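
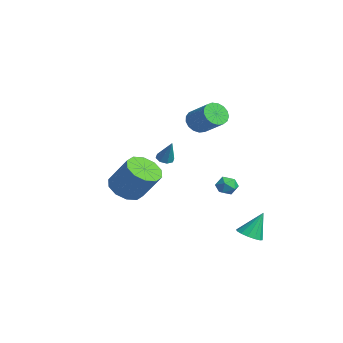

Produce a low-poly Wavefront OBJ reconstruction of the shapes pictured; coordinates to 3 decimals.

v 3.532 1.835 -4.161
v 3.946 2.411 -4.461
v 3.508 2.625 -2.679
v 3.566 2.515 -4.522
v 3.177 2.436 -4.487
v 2.883 2.196 -4.364
v 2.763 1.86 -4.187
v 2.849 1.517 -4.003
v 3.119 1.259 -3.862
v 3.499 1.156 -3.8
v 3.888 1.235 -3.836
v 4.182 1.475 -3.959
v 4.301 1.811 -4.136
v 4.215 2.154 -4.32
v -0.575 -3.575 -1.534
v 0.373 -3.86 -1.992
v 1.382 -3.149 -0.343
v 0.435 -2.865 0.114
v 0.233 -3.228 -2.179
v 1.243 -2.517 -0.53
v -0.215 -2.729 -2.12
v 0.794 -2.018 -0.471
v -0.801 -2.553 -1.837
v 0.209 -1.842 -0.188
v -1.3 -2.767 -1.439
v -0.291 -2.057 0.21
v -1.522 -3.291 -1.077
v -0.513 -2.58 0.572
v -1.383 -3.923 -0.89
v -0.373 -3.212 0.759
v -0.934 -4.422 -0.949
v 0.075 -3.711 0.7
v -0.349 -4.598 -1.232
v 0.661 -3.887 0.417
v 0.151 -4.383 -1.63
v 1.16 -3.673 0.019
v -0.247 2.513 -1.62
v 0.132 2.373 -2.198
v -1.132 1.947 -2.062
v -0.753 1.807 -2.64
v -0.585 1.504 -2.026
v -0.038 1.854 -1.753
v -0.962 2.466 -2.507
v -0.415 2.816 -2.234
v -0.31 2.344 -2.746
v -0.078 1.749 -2.449
v -0.922 2.571 -1.811
v -0.69 1.976 -1.514
v -4.133 -0.099 -1.068
v -3.651 -0.159 -1.304
v -3.447 0.079 0.288
v -3.774 0.235 -1.294
v -4.107 0.434 -1.151
v -4.456 0.32 -0.96
v -4.615 -0.039 -0.832
v -4.492 -0.434 -0.842
v -4.159 -0.632 -0.985
v -3.81 -0.519 -1.176
v -1.479 0.848 2.474
v -0.99 0.735 1.838
v 0.369 1.258 2.791
v -0.121 1.372 3.426
v -1.106 1.103 1.801
v 0.253 1.626 2.754
v -1.308 1.412 1.919
v 0.051 1.936 2.871
v -1.549 1.593 2.163
v -0.19 2.117 3.115
v -1.774 1.603 2.479
v -0.415 2.127 3.431
v -1.931 1.44 2.793
v -0.572 1.964 3.745
v -1.985 1.141 3.034
v -0.627 1.665 3.987
v -1.923 0.775 3.147
v -0.565 1.299 4.1
v -1.76 0.426 3.106
v -0.401 0.95 4.058
v -1.532 0.174 2.92
v -0.173 0.698 3.872
v -1.292 0.076 2.631
v 0.067 0.6 3.584
v -1.095 0.155 2.307
v 0.264 0.679 3.259
v -0.986 0.393 2.021
v 0.373 0.916 2.973
f 2 1 4
f 2 4 3
f 4 1 5
f 4 5 3
f 5 1 6
f 5 6 3
f 6 1 7
f 6 7 3
f 7 1 8
f 7 8 3
f 8 1 9
f 8 9 3
f 9 1 10
f 9 10 3
f 10 1 11
f 10 11 3
f 11 1 12
f 11 12 3
f 12 1 13
f 12 13 3
f 13 1 14
f 13 14 3
f 14 1 2
f 14 2 3
f 16 15 19
f 16 19 17
f 17 19 20
f 17 20 18
f 19 15 21
f 19 21 20
f 20 21 22
f 20 22 18
f 21 15 23
f 21 23 22
f 22 23 24
f 22 24 18
f 23 15 25
f 23 25 24
f 24 25 26
f 24 26 18
f 25 15 27
f 25 27 26
f 26 27 28
f 26 28 18
f 27 15 29
f 27 29 28
f 28 29 30
f 28 30 18
f 29 15 31
f 29 31 30
f 30 31 32
f 30 32 18
f 31 15 33
f 31 33 32
f 32 33 34
f 32 34 18
f 33 15 35
f 33 35 34
f 34 35 36
f 34 36 18
f 35 15 16
f 35 16 36
f 36 16 17
f 36 17 18
f 37 48 42
f 37 42 38
f 37 38 44
f 37 44 47
f 37 47 48
f 38 42 46
f 42 48 41
f 48 47 39
f 47 44 43
f 44 38 45
f 40 46 41
f 40 41 39
f 40 39 43
f 40 43 45
f 40 45 46
f 41 46 42
f 39 41 48
f 43 39 47
f 45 43 44
f 46 45 38
f 50 49 52
f 50 52 51
f 52 49 53
f 52 53 51
f 53 49 54
f 53 54 51
f 54 49 55
f 54 55 51
f 55 49 56
f 55 56 51
f 56 49 57
f 56 57 51
f 57 49 58
f 57 58 51
f 58 49 50
f 58 50 51
f 60 59 63
f 60 63 61
f 61 63 64
f 61 64 62
f 63 59 65
f 63 65 64
f 64 65 66
f 64 66 62
f 65 59 67
f 65 67 66
f 66 67 68
f 66 68 62
f 67 59 69
f 67 69 68
f 68 69 70
f 68 70 62
f 69 59 71
f 69 71 70
f 70 71 72
f 70 72 62
f 71 59 73
f 71 73 72
f 72 73 74
f 72 74 62
f 73 59 75
f 73 75 74
f 74 75 76
f 74 76 62
f 75 59 77
f 75 77 76
f 76 77 78
f 76 78 62
f 77 59 79
f 77 79 78
f 78 79 80
f 78 80 62
f 79 59 81
f 79 81 80
f 80 81 82
f 80 82 62
f 81 59 83
f 81 83 82
f 82 83 84
f 82 84 62
f 83 59 85
f 83 85 84
f 84 85 86
f 84 86 62
f 85 59 60
f 85 60 86
f 86 60 61
f 86 61 62



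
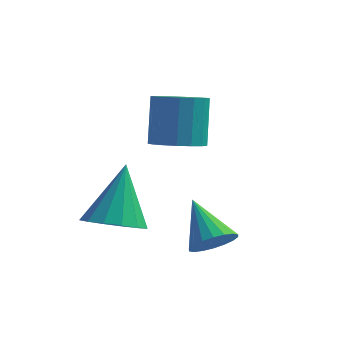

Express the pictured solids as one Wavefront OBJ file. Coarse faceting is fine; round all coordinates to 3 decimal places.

v 3.433 -2.061 0.917
v 4.005 -1.801 1.202
v 2.567 -1.259 1.923
v 3.939 -1.597 0.983
v 3.773 -1.485 0.75
v 3.539 -1.486 0.551
v 3.285 -1.602 0.424
v 3.059 -1.808 0.395
v 2.908 -2.065 0.469
v 2.86 -2.321 0.632
v 2.926 -2.525 0.852
v 3.092 -2.638 1.084
v 3.326 -2.636 1.284
v 3.58 -2.52 1.411
v 3.806 -2.314 1.44
v 3.957 -2.057 1.366
v 1.58 0.335 3.022
v 2.339 0.144 3.188
v 2.179 0.795 4.664
v 1.42 0.985 4.498
v 2.363 0.495 3.037
v 2.204 1.145 4.512
v 2.209 0.809 2.881
v 2.049 1.459 4.357
v 1.91 1.014 2.759
v 1.75 1.664 4.234
v 1.535 1.064 2.696
v 1.376 1.714 4.171
v 1.171 0.947 2.709
v 1.011 1.597 4.184
v 0.9 0.689 2.793
v 0.741 1.339 4.268
v 0.785 0.351 2.93
v 0.626 1.001 4.405
v 0.852 0.008 3.088
v 0.693 0.659 4.563
v 1.086 -0.259 3.231
v 0.927 0.391 4.706
v 1.433 -0.39 3.326
v 1.273 0.26 4.801
v 1.813 -0.356 3.352
v 1.654 0.295 4.827
v 2.14 -0.163 3.302
v 1.981 0.488 4.777
v 0.583 -1.841 0.919
v 1.364 -1.399 0.676
v 0.557 -0.839 2.661
v 1.008 -1.121 0.511
v 0.537 -1.036 0.455
v 0.079 -1.167 0.524
v -0.244 -1.478 0.698
v -0.346 -1.887 0.931
v -0.198 -2.283 1.162
v 0.159 -2.561 1.327
v 0.629 -2.646 1.383
v 1.087 -2.515 1.314
v 1.41 -2.204 1.14
v 1.512 -1.795 0.906
f 2 1 4
f 2 4 3
f 4 1 5
f 4 5 3
f 5 1 6
f 5 6 3
f 6 1 7
f 6 7 3
f 7 1 8
f 7 8 3
f 8 1 9
f 8 9 3
f 9 1 10
f 9 10 3
f 10 1 11
f 10 11 3
f 11 1 12
f 11 12 3
f 12 1 13
f 12 13 3
f 13 1 14
f 13 14 3
f 14 1 15
f 14 15 3
f 15 1 16
f 15 16 3
f 16 1 2
f 16 2 3
f 18 17 21
f 18 21 19
f 19 21 22
f 19 22 20
f 21 17 23
f 21 23 22
f 22 23 24
f 22 24 20
f 23 17 25
f 23 25 24
f 24 25 26
f 24 26 20
f 25 17 27
f 25 27 26
f 26 27 28
f 26 28 20
f 27 17 29
f 27 29 28
f 28 29 30
f 28 30 20
f 29 17 31
f 29 31 30
f 30 31 32
f 30 32 20
f 31 17 33
f 31 33 32
f 32 33 34
f 32 34 20
f 33 17 35
f 33 35 34
f 34 35 36
f 34 36 20
f 35 17 37
f 35 37 36
f 36 37 38
f 36 38 20
f 37 17 39
f 37 39 38
f 38 39 40
f 38 40 20
f 39 17 41
f 39 41 40
f 40 41 42
f 40 42 20
f 41 17 43
f 41 43 42
f 42 43 44
f 42 44 20
f 43 17 18
f 43 18 44
f 44 18 19
f 44 19 20
f 46 45 48
f 46 48 47
f 48 45 49
f 48 49 47
f 49 45 50
f 49 50 47
f 50 45 51
f 50 51 47
f 51 45 52
f 51 52 47
f 52 45 53
f 52 53 47
f 53 45 54
f 53 54 47
f 54 45 55
f 54 55 47
f 55 45 56
f 55 56 47
f 56 45 57
f 56 57 47
f 57 45 58
f 57 58 47
f 58 45 46
f 58 46 47



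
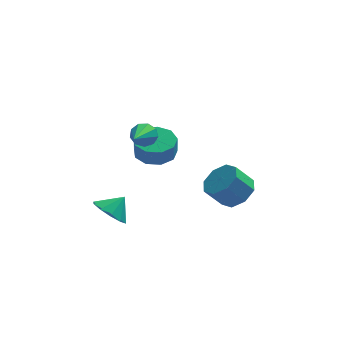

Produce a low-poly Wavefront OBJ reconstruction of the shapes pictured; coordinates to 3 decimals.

v -0.613 1.427 -0.374
v 0.181 0.783 -0.502
v 0.167 0.57 0.485
v -0.627 1.213 0.614
v 0.416 1.431 -0.359
v 0.403 1.218 0.628
v 0.17 2.077 -0.223
v 0.157 1.864 0.765
v -0.442 2.419 -0.157
v -0.455 2.206 0.83
v -1.135 2.296 -0.193
v -1.148 2.083 0.794
v -1.584 1.766 -0.313
v -1.597 1.553 0.674
v -1.579 1.078 -0.462
v -1.592 0.864 0.525
v -1.122 0.552 -0.569
v -1.135 0.339 0.418
v -0.427 0.436 -0.585
v -0.44 0.223 0.402
v -2.892 -0.802 -2.874
v -2.173 -0.793 -3.539
v -2.168 -0.438 -2.086
v -2.441 -0.25 -3.545
v -2.881 0.082 -3.294
v -3.325 0.077 -2.883
v -3.604 -0.265 -2.468
v -3.611 -0.812 -2.208
v -3.344 -1.355 -2.202
v -2.904 -1.687 -2.453
v -2.459 -1.682 -2.864
v -2.18 -1.34 -3.279
v -1.278 -0.691 2.272
v -0.864 -1.029 1.885
v -1.842 -2.449 3.208
v -0.651 -0.898 2.261
v -0.732 -0.669 2.642
v -1.067 -0.451 2.85
v -1.502 -0.345 2.788
v -1.831 -0.4 2.485
v -1.902 -0.592 2.082
v -1.681 -0.83 1.768
v -1.271 -1.002 1.691
v 3.308 1.622 -3.637
v 4.085 1.844 -2.982
v 3.209 1.741 -1.908
v 2.432 1.518 -2.563
v 3.701 2.495 -3.232
v 2.825 2.392 -2.158
v 3.087 2.635 -3.719
v 2.211 2.531 -2.645
v 2.603 2.181 -4.158
v 1.727 2.077 -3.084
v 2.531 1.399 -4.292
v 1.655 1.296 -3.218
v 2.915 0.748 -4.042
v 2.039 0.645 -2.968
v 3.529 0.609 -3.555
v 2.653 0.505 -2.481
v 4.013 1.063 -3.116
v 3.137 0.959 -2.042
f 2 1 5
f 2 5 3
f 3 5 6
f 3 6 4
f 5 1 7
f 5 7 6
f 6 7 8
f 6 8 4
f 7 1 9
f 7 9 8
f 8 9 10
f 8 10 4
f 9 1 11
f 9 11 10
f 10 11 12
f 10 12 4
f 11 1 13
f 11 13 12
f 12 13 14
f 12 14 4
f 13 1 15
f 13 15 14
f 14 15 16
f 14 16 4
f 15 1 17
f 15 17 16
f 16 17 18
f 16 18 4
f 17 1 19
f 17 19 18
f 18 19 20
f 18 20 4
f 19 1 2
f 19 2 20
f 20 2 3
f 20 3 4
f 22 21 24
f 22 24 23
f 24 21 25
f 24 25 23
f 25 21 26
f 25 26 23
f 26 21 27
f 26 27 23
f 27 21 28
f 27 28 23
f 28 21 29
f 28 29 23
f 29 21 30
f 29 30 23
f 30 21 31
f 30 31 23
f 31 21 32
f 31 32 23
f 32 21 22
f 32 22 23
f 34 33 36
f 34 36 35
f 36 33 37
f 36 37 35
f 37 33 38
f 37 38 35
f 38 33 39
f 38 39 35
f 39 33 40
f 39 40 35
f 40 33 41
f 40 41 35
f 41 33 42
f 41 42 35
f 42 33 43
f 42 43 35
f 43 33 34
f 43 34 35
f 45 44 48
f 45 48 46
f 46 48 49
f 46 49 47
f 48 44 50
f 48 50 49
f 49 50 51
f 49 51 47
f 50 44 52
f 50 52 51
f 51 52 53
f 51 53 47
f 52 44 54
f 52 54 53
f 53 54 55
f 53 55 47
f 54 44 56
f 54 56 55
f 55 56 57
f 55 57 47
f 56 44 58
f 56 58 57
f 57 58 59
f 57 59 47
f 58 44 60
f 58 60 59
f 59 60 61
f 59 61 47
f 60 44 45
f 60 45 61
f 61 45 46
f 61 46 47



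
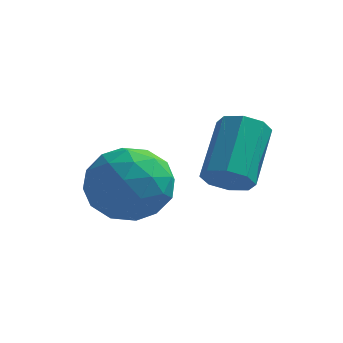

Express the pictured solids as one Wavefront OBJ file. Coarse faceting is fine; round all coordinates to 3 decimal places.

v 3.948 -1.347 0.923
v 4.634 -1.306 0.857
v 4.657 0.188 2.031
v 3.972 0.147 2.097
v 4.378 -1.018 0.495
v 4.402 0.476 1.67
v 3.871 -0.922 0.384
v 3.894 0.571 1.559
v 3.409 -1.076 0.589
v 3.432 0.418 1.763
v 3.263 -1.388 0.989
v 3.286 0.106 2.163
v 3.518 -1.676 1.35
v 3.542 -0.182 2.525
v 4.026 -1.771 1.461
v 4.049 -0.278 2.636
v 4.488 -1.618 1.257
v 4.511 -0.124 2.431
v 1.809 -1.211 0.939
v 2.626 -1.851 0.405
v 0.974 -2.789 1.555
v 1.791 -3.429 1.021
v 2.072 -2.783 1.952
v 2.588 -1.807 1.57
v 1.012 -2.833 0.39
v 1.528 -1.857 0.008
v 2.133 -2.854 0.065
v 2.788 -2.823 1.031
v 0.812 -1.817 0.929
v 1.467 -1.786 1.895
v 2.29 -1.393 0.618
v 1.31 -3.247 1.342
v 1.475 -2.867 1.889
v 1.955 -3.244 1.575
v 2.268 -1.367 1.303
v 2.748 -1.743 0.989
v 2.423 -2.291 1.898
v 0.852 -2.897 0.971
v 1.332 -3.273 0.657
v 1.645 -1.396 0.385
v 2.125 -1.773 0.071
v 1.177 -2.349 0.062
v 2.481 -2.358 0.104
v 1.991 -3.286 0.467
v 1.533 -2.935 0.095
v 1.836 -2.362 -0.129
v 2.866 -2.34 0.672
v 2.376 -3.267 1.034
v 2.541 -2.887 1.581
v 2.844 -2.314 1.357
v 2.577 -2.929 0.472
v 1.224 -1.373 0.926
v 0.734 -2.3 1.288
v 0.756 -2.326 0.603
v 1.059 -1.753 0.379
v 1.609 -1.354 1.493
v 1.119 -2.282 1.856
v 1.764 -2.278 2.089
v 2.067 -1.705 1.865
v 1.023 -1.711 1.488
f 2 1 5
f 2 5 3
f 3 5 6
f 3 6 4
f 5 1 7
f 5 7 6
f 6 7 8
f 6 8 4
f 7 1 9
f 7 9 8
f 8 9 10
f 8 10 4
f 9 1 11
f 9 11 10
f 10 11 12
f 10 12 4
f 11 1 13
f 11 13 12
f 12 13 14
f 12 14 4
f 13 1 15
f 13 15 14
f 14 15 16
f 14 16 4
f 15 1 17
f 15 17 16
f 16 17 18
f 16 18 4
f 17 1 2
f 17 2 18
f 18 2 3
f 18 3 4
f 19 56 35
f 56 30 59
f 35 59 24
f 56 59 35
f 19 35 31
f 35 24 36
f 31 36 20
f 35 36 31
f 19 31 40
f 31 20 41
f 40 41 26
f 31 41 40
f 19 40 52
f 40 26 55
f 52 55 29
f 40 55 52
f 19 52 56
f 52 29 60
f 56 60 30
f 52 60 56
f 20 36 47
f 36 24 50
f 47 50 28
f 36 50 47
f 24 59 37
f 59 30 58
f 37 58 23
f 59 58 37
f 30 60 57
f 60 29 53
f 57 53 21
f 60 53 57
f 29 55 54
f 55 26 42
f 54 42 25
f 55 42 54
f 26 41 46
f 41 20 43
f 46 43 27
f 41 43 46
f 22 48 34
f 48 28 49
f 34 49 23
f 48 49 34
f 22 34 32
f 34 23 33
f 32 33 21
f 34 33 32
f 22 32 39
f 32 21 38
f 39 38 25
f 32 38 39
f 22 39 44
f 39 25 45
f 44 45 27
f 39 45 44
f 22 44 48
f 44 27 51
f 48 51 28
f 44 51 48
f 23 49 37
f 49 28 50
f 37 50 24
f 49 50 37
f 21 33 57
f 33 23 58
f 57 58 30
f 33 58 57
f 25 38 54
f 38 21 53
f 54 53 29
f 38 53 54
f 27 45 46
f 45 25 42
f 46 42 26
f 45 42 46
f 28 51 47
f 51 27 43
f 47 43 20
f 51 43 47



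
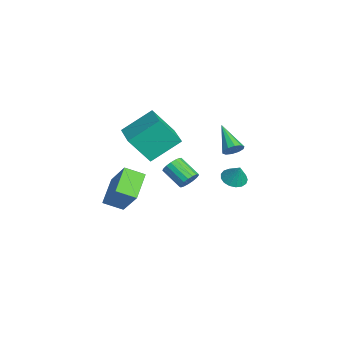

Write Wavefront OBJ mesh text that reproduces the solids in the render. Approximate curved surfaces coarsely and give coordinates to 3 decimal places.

v -2.525 -1.901 -0.906
v -2.635 -2.994 0.582
v -2.796 -0.318 0.235
v -2.905 -1.411 1.724
v -0.815 -1.769 -0.684
v -0.924 -2.862 0.805
v -1.085 -0.186 0.458
v -1.195 -1.279 1.946
v -1.72 2.541 -2.813
v -1.078 2.522 -3.09
v -1.28 2.759 -1.807
v -1.168 2.843 -3.12
v -1.385 3.095 -3.079
v -1.679 3.221 -2.978
v -1.982 3.19 -2.839
v -2.225 3.011 -2.693
v -2.353 2.724 -2.576
v -2.335 2.396 -2.513
v -2.177 2.101 -2.518
v -1.914 1.906 -2.591
v -1.607 1.858 -2.716
v -1.325 1.966 -2.862
v -1.134 2.205 -2.997
v 1.647 -3.947 -0.253
v 2.771 -3.436 1.23
v 1.805 -2.98 -0.707
v 2.93 -2.469 0.776
v 2.91 -4.511 -1.016
v 4.035 -4 0.467
v 3.069 -3.544 -1.47
v 4.193 -3.033 0.013
v 1.889 -0.256 -0.506
v 2.184 -0.141 -0.008
v 1.326 -0.85 0.664
v 1.031 -0.964 0.166
v 1.997 0.069 -0.025
v 1.138 -0.639 0.646
v 1.785 0.205 -0.153
v 0.926 -0.503 0.519
v 1.596 0.236 -0.361
v 0.738 -0.473 0.31
v 1.475 0.154 -0.603
v 0.617 -0.555 0.068
v 1.449 -0.022 -0.822
v 0.591 -0.731 -0.151
v 1.524 -0.252 -0.969
v 0.665 -0.961 -0.298
v 1.682 -0.482 -1.01
v 0.824 -1.191 -0.338
v 1.888 -0.661 -0.935
v 1.029 -1.369 -0.264
v 2.094 -0.746 -0.762
v 1.235 -1.455 -0.09
v 2.253 -0.719 -0.53
v 1.395 -1.428 0.141
v 2.329 -0.586 -0.293
v 1.47 -1.295 0.379
v 2.304 -0.378 -0.104
v 1.445 -1.086 0.567
v -2.46 2.616 -1.221
v -2.129 2.631 -0.733
v -3.92 2.244 -0.219
v -2.256 2.967 -0.793
v -2.461 3.17 -1.017
v -2.665 3.161 -1.318
v -2.792 2.944 -1.583
v -2.791 2.602 -1.709
v -2.664 2.265 -1.649
v -2.459 2.063 -1.426
v -2.254 2.072 -1.124
v -2.128 2.289 -0.86
f 2 4 1
f 5 2 1
f 1 4 3
f 3 5 1
f 2 8 4
f 6 2 5
f 6 8 2
f 4 8 3
f 7 5 3
f 3 8 7
f 7 6 5
f 8 6 7
f 10 9 12
f 10 12 11
f 12 9 13
f 12 13 11
f 13 9 14
f 13 14 11
f 14 9 15
f 14 15 11
f 15 9 16
f 15 16 11
f 16 9 17
f 16 17 11
f 17 9 18
f 17 18 11
f 18 9 19
f 18 19 11
f 19 9 20
f 19 20 11
f 20 9 21
f 20 21 11
f 21 9 22
f 21 22 11
f 22 9 23
f 22 23 11
f 23 9 10
f 23 10 11
f 25 27 24
f 28 25 24
f 24 27 26
f 26 28 24
f 25 31 27
f 29 25 28
f 29 31 25
f 27 31 26
f 30 28 26
f 26 31 30
f 30 29 28
f 31 29 30
f 33 32 36
f 33 36 34
f 34 36 37
f 34 37 35
f 36 32 38
f 36 38 37
f 37 38 39
f 37 39 35
f 38 32 40
f 38 40 39
f 39 40 41
f 39 41 35
f 40 32 42
f 40 42 41
f 41 42 43
f 41 43 35
f 42 32 44
f 42 44 43
f 43 44 45
f 43 45 35
f 44 32 46
f 44 46 45
f 45 46 47
f 45 47 35
f 46 32 48
f 46 48 47
f 47 48 49
f 47 49 35
f 48 32 50
f 48 50 49
f 49 50 51
f 49 51 35
f 50 32 52
f 50 52 51
f 51 52 53
f 51 53 35
f 52 32 54
f 52 54 53
f 53 54 55
f 53 55 35
f 54 32 56
f 54 56 55
f 55 56 57
f 55 57 35
f 56 32 58
f 56 58 57
f 57 58 59
f 57 59 35
f 58 32 33
f 58 33 59
f 59 33 34
f 59 34 35
f 61 60 63
f 61 63 62
f 63 60 64
f 63 64 62
f 64 60 65
f 64 65 62
f 65 60 66
f 65 66 62
f 66 60 67
f 66 67 62
f 67 60 68
f 67 68 62
f 68 60 69
f 68 69 62
f 69 60 70
f 69 70 62
f 70 60 71
f 70 71 62
f 71 60 61
f 71 61 62



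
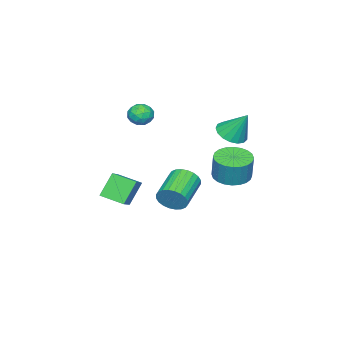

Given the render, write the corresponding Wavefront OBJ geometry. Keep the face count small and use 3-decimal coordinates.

v -0.966 2.456 3.096
v -0.511 3.098 2.702
v -0.994 3.364 4.544
v -0.913 3.201 2.63
v -1.327 3.133 2.665
v -1.659 2.91 2.798
v -1.832 2.583 3
v -1.806 2.227 3.223
v -1.588 1.923 3.418
v -1.228 1.742 3.538
v -0.808 1.724 3.558
v -0.424 1.874 3.471
v -0.164 2.157 3.298
v -0.088 2.508 3.079
v -0.213 2.848 2.864
v 0.53 3.466 1.063
v 1.055 4.265 0.849
v 1.275 4.494 2.243
v 0.75 3.694 2.457
v 0.703 4.413 0.88
v 0.923 4.641 2.275
v 0.326 4.416 0.939
v 0.546 4.645 2.334
v -0.021 4.275 1.017
v 0.199 4.503 2.412
v -0.284 4.01 1.102
v -0.064 4.239 2.496
v -0.423 3.663 1.181
v -0.203 3.891 2.575
v -0.417 3.285 1.242
v -0.196 3.514 2.636
v -0.266 2.935 1.275
v -0.046 3.164 2.67
v 0.005 2.666 1.277
v 0.225 2.895 2.671
v 0.357 2.519 1.245
v 0.577 2.747 2.64
v 0.734 2.515 1.186
v 0.954 2.744 2.581
v 1.081 2.657 1.108
v 1.301 2.885 2.503
v 1.344 2.921 1.024
v 1.564 3.15 2.418
v 1.483 3.269 0.945
v 1.703 3.497 2.339
v 1.476 3.646 0.884
v 1.697 3.875 2.278
v 1.326 3.996 0.85
v 1.546 4.225 2.245
v 1.353 -3.589 -2.226
v 0.483 -3.438 -0.976
v 0.986 -2.375 -2.627
v 0.117 -2.224 -1.378
v 2.903 -2.796 -1.242
v 2.034 -2.645 0.007
v 2.537 -1.582 -1.644
v 1.667 -1.431 -0.394
v 0.867 -1.451 4.473
v 1.313 -1.366 3.908
v 0.227 -2.214 3.852
v 0.673 -2.129 3.287
v 0.906 -2.466 3.885
v 1.302 -1.995 4.269
v 0.238 -1.585 3.491
v 0.634 -1.114 3.875
v 0.925 -1.449 3.301
v 1.337 -1.993 3.544
v 0.203 -1.587 4.216
v 0.615 -2.131 4.459
v 1.147 -1.341 4.245
v 0.393 -2.239 3.515
v 0.531 -2.437 3.867
v 0.793 -2.387 3.534
v 1.14 -1.711 4.457
v 1.402 -1.661 4.125
v 1.163 -2.308 4.112
v 0.138 -1.919 3.635
v 0.4 -1.869 3.303
v 0.747 -1.193 4.226
v 1.009 -1.143 3.893
v 0.377 -1.272 3.648
v 1.18 -1.34 3.556
v 0.804 -1.789 3.191
v 0.548 -1.469 3.311
v 0.781 -1.192 3.536
v 1.423 -1.66 3.699
v 1.046 -2.109 3.334
v 1.184 -2.307 3.686
v 1.416 -2.03 3.911
v 1.194 -1.709 3.342
v 0.494 -1.471 4.426
v 0.117 -1.92 4.061
v 0.124 -1.55 3.849
v 0.356 -1.273 4.074
v 0.736 -1.791 4.569
v 0.36 -2.24 4.204
v 0.759 -2.388 4.224
v 0.992 -2.111 4.449
v 0.346 -1.871 4.418
v 3.59 2.074 0.265
v 3.899 1.75 0.952
v 2.198 1.341 1.522
v 1.89 1.666 0.835
v 3.856 2.054 1.04
v 2.155 1.645 1.611
v 3.772 2.361 1.011
v 2.071 1.953 1.582
v 3.66 2.625 0.868
v 1.96 2.216 1.439
v 3.538 2.805 0.633
v 1.838 2.396 1.204
v 3.424 2.874 0.342
v 1.724 2.465 0.913
v 3.336 2.821 0.04
v 1.635 2.412 0.61
v 3.286 2.654 -0.229
v 1.585 2.245 0.342
v 3.282 2.399 -0.422
v 1.581 1.99 0.148
v 3.325 2.095 -0.511
v 1.624 1.686 0.06
v 3.409 1.787 -0.482
v 1.708 1.379 0.089
v 3.52 1.524 -0.339
v 1.82 1.115 0.232
v 3.642 1.344 -0.104
v 1.942 0.935 0.467
v 3.756 1.275 0.187
v 2.056 0.866 0.758
v 3.845 1.328 0.49
v 2.144 0.919 1.06
v 3.895 1.495 0.758
v 2.194 1.086 1.329
f 2 1 4
f 2 4 3
f 4 1 5
f 4 5 3
f 5 1 6
f 5 6 3
f 6 1 7
f 6 7 3
f 7 1 8
f 7 8 3
f 8 1 9
f 8 9 3
f 9 1 10
f 9 10 3
f 10 1 11
f 10 11 3
f 11 1 12
f 11 12 3
f 12 1 13
f 12 13 3
f 13 1 14
f 13 14 3
f 14 1 15
f 14 15 3
f 15 1 2
f 15 2 3
f 17 16 20
f 17 20 18
f 18 20 21
f 18 21 19
f 20 16 22
f 20 22 21
f 21 22 23
f 21 23 19
f 22 16 24
f 22 24 23
f 23 24 25
f 23 25 19
f 24 16 26
f 24 26 25
f 25 26 27
f 25 27 19
f 26 16 28
f 26 28 27
f 27 28 29
f 27 29 19
f 28 16 30
f 28 30 29
f 29 30 31
f 29 31 19
f 30 16 32
f 30 32 31
f 31 32 33
f 31 33 19
f 32 16 34
f 32 34 33
f 33 34 35
f 33 35 19
f 34 16 36
f 34 36 35
f 35 36 37
f 35 37 19
f 36 16 38
f 36 38 37
f 37 38 39
f 37 39 19
f 38 16 40
f 38 40 39
f 39 40 41
f 39 41 19
f 40 16 42
f 40 42 41
f 41 42 43
f 41 43 19
f 42 16 44
f 42 44 43
f 43 44 45
f 43 45 19
f 44 16 46
f 44 46 45
f 45 46 47
f 45 47 19
f 46 16 48
f 46 48 47
f 47 48 49
f 47 49 19
f 48 16 17
f 48 17 49
f 49 17 18
f 49 18 19
f 51 53 50
f 54 51 50
f 50 53 52
f 52 54 50
f 51 57 53
f 55 51 54
f 55 57 51
f 53 57 52
f 56 54 52
f 52 57 56
f 56 55 54
f 57 55 56
f 58 95 74
f 95 69 98
f 74 98 63
f 95 98 74
f 58 74 70
f 74 63 75
f 70 75 59
f 74 75 70
f 58 70 79
f 70 59 80
f 79 80 65
f 70 80 79
f 58 79 91
f 79 65 94
f 91 94 68
f 79 94 91
f 58 91 95
f 91 68 99
f 95 99 69
f 91 99 95
f 59 75 86
f 75 63 89
f 86 89 67
f 75 89 86
f 63 98 76
f 98 69 97
f 76 97 62
f 98 97 76
f 69 99 96
f 99 68 92
f 96 92 60
f 99 92 96
f 68 94 93
f 94 65 81
f 93 81 64
f 94 81 93
f 65 80 85
f 80 59 82
f 85 82 66
f 80 82 85
f 61 87 73
f 87 67 88
f 73 88 62
f 87 88 73
f 61 73 71
f 73 62 72
f 71 72 60
f 73 72 71
f 61 71 78
f 71 60 77
f 78 77 64
f 71 77 78
f 61 78 83
f 78 64 84
f 83 84 66
f 78 84 83
f 61 83 87
f 83 66 90
f 87 90 67
f 83 90 87
f 62 88 76
f 88 67 89
f 76 89 63
f 88 89 76
f 60 72 96
f 72 62 97
f 96 97 69
f 72 97 96
f 64 77 93
f 77 60 92
f 93 92 68
f 77 92 93
f 66 84 85
f 84 64 81
f 85 81 65
f 84 81 85
f 67 90 86
f 90 66 82
f 86 82 59
f 90 82 86
f 101 100 104
f 101 104 102
f 102 104 105
f 102 105 103
f 104 100 106
f 104 106 105
f 105 106 107
f 105 107 103
f 106 100 108
f 106 108 107
f 107 108 109
f 107 109 103
f 108 100 110
f 108 110 109
f 109 110 111
f 109 111 103
f 110 100 112
f 110 112 111
f 111 112 113
f 111 113 103
f 112 100 114
f 112 114 113
f 113 114 115
f 113 115 103
f 114 100 116
f 114 116 115
f 115 116 117
f 115 117 103
f 116 100 118
f 116 118 117
f 117 118 119
f 117 119 103
f 118 100 120
f 118 120 119
f 119 120 121
f 119 121 103
f 120 100 122
f 120 122 121
f 121 122 123
f 121 123 103
f 122 100 124
f 122 124 123
f 123 124 125
f 123 125 103
f 124 100 126
f 124 126 125
f 125 126 127
f 125 127 103
f 126 100 128
f 126 128 127
f 127 128 129
f 127 129 103
f 128 100 130
f 128 130 129
f 129 130 131
f 129 131 103
f 130 100 132
f 130 132 131
f 131 132 133
f 131 133 103
f 132 100 101
f 132 101 133
f 133 101 102
f 133 102 103



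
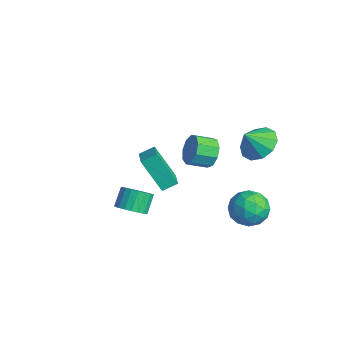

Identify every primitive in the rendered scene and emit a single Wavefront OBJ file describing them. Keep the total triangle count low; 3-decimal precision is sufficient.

v 2.821 2.993 2.229
v 3.365 2.35 1.672
v 2.859 2.227 3.151
v 3.761 2.729 1.971
v 3.798 3.209 2.368
v 3.462 3.606 2.712
v 2.881 3.77 2.872
v 2.277 3.637 2.786
v 1.881 3.258 2.487
v 1.844 2.778 2.09
v 2.181 2.38 1.745
v 2.761 2.217 1.586
v 1.114 3.643 -3.143
v 1.767 3.694 -2.306
v 2.073 2.386 -3.814
v 2.726 2.437 -2.977
v 1.737 2.067 -2.858
v 1.144 2.845 -2.443
v 2.696 3.235 -3.677
v 2.103 4.013 -3.262
v 2.744 3.442 -2.636
v 2.152 2.72 -2.13
v 1.688 3.36 -3.99
v 1.096 2.638 -3.484
v 1.356 3.779 -2.665
v 2.484 2.301 -3.455
v 1.903 2.084 -3.385
v 2.286 2.114 -2.893
v 0.99 3.28 -2.746
v 1.374 3.31 -2.254
v 1.357 2.353 -2.579
v 2.466 2.77 -3.866
v 2.85 2.8 -3.374
v 1.554 3.966 -3.227
v 1.937 3.996 -2.735
v 2.483 3.727 -3.541
v 2.314 3.661 -2.368
v 2.878 2.922 -2.762
v 2.86 3.391 -3.173
v 2.512 3.848 -2.93
v 1.966 3.237 -2.07
v 2.53 2.497 -2.465
v 1.949 2.28 -2.395
v 1.6 2.737 -2.151
v 2.54 3.088 -2.264
v 1.31 3.583 -3.655
v 1.874 2.843 -4.05
v 2.24 3.343 -3.969
v 1.891 3.8 -3.725
v 0.962 3.158 -3.358
v 1.526 2.419 -3.752
v 1.328 2.232 -3.19
v 0.98 2.689 -2.947
v 1.3 2.992 -3.856
v -2.696 0.529 -3.797
v -3.6 -0.175 -2.085
v -2.577 1.302 -3.416
v -3.481 0.598 -1.704
v -1.399 0.082 -3.296
v -2.303 -0.622 -1.584
v -1.28 0.855 -2.915
v -2.184 0.151 -1.203
v -1.057 2.474 -1.019
v -0.557 2.657 -0.332
v -0.762 1.65 0.086
v -1.263 1.466 -0.601
v -1.119 2.817 -0.222
v -1.324 1.81 0.196
v -1.653 2.816 -0.485
v -1.858 1.809 -0.067
v -1.908 2.655 -0.998
v -2.113 1.648 -0.58
v -1.765 2.409 -1.521
v -1.97 1.402 -1.103
v -1.291 2.194 -1.809
v -1.496 1.186 -1.391
v -0.708 2.109 -1.727
v -0.913 1.101 -1.309
v -0.288 2.195 -1.314
v -0.493 1.187 -0.896
v -0.228 2.411 -0.763
v -0.433 1.404 -0.345
v 2.325 -3.068 -0.782
v 3.011 -2.992 -0.441
v 2.541 -2.455 0.383
v 1.855 -2.532 0.042
v 2.996 -2.728 -0.621
v 2.527 -2.191 0.203
v 2.866 -2.522 -0.829
v 2.396 -1.986 -0.005
v 2.642 -2.412 -1.029
v 2.172 -1.875 -0.205
v 2.363 -2.414 -1.187
v 1.893 -1.877 -0.362
v 2.077 -2.53 -1.274
v 1.608 -1.993 -0.45
v 1.835 -2.739 -1.276
v 1.365 -2.202 -0.452
v 1.677 -3.005 -1.193
v 1.207 -2.468 -0.369
v 1.631 -3.282 -1.039
v 1.161 -2.745 -0.214
v 1.705 -3.522 -0.84
v 1.235 -2.985 -0.016
v 1.886 -3.683 -0.632
v 1.417 -3.146 0.193
v 2.144 -3.739 -0.449
v 1.674 -3.202 0.375
v 2.432 -3.678 -0.324
v 1.962 -3.141 0.5
v 2.702 -3.512 -0.278
v 2.232 -2.975 0.546
v 2.907 -3.269 -0.32
v 2.437 -2.733 0.505
f 2 1 4
f 2 4 3
f 4 1 5
f 4 5 3
f 5 1 6
f 5 6 3
f 6 1 7
f 6 7 3
f 7 1 8
f 7 8 3
f 8 1 9
f 8 9 3
f 9 1 10
f 9 10 3
f 10 1 11
f 10 11 3
f 11 1 12
f 11 12 3
f 12 1 2
f 12 2 3
f 13 50 29
f 50 24 53
f 29 53 18
f 50 53 29
f 13 29 25
f 29 18 30
f 25 30 14
f 29 30 25
f 13 25 34
f 25 14 35
f 34 35 20
f 25 35 34
f 13 34 46
f 34 20 49
f 46 49 23
f 34 49 46
f 13 46 50
f 46 23 54
f 50 54 24
f 46 54 50
f 14 30 41
f 30 18 44
f 41 44 22
f 30 44 41
f 18 53 31
f 53 24 52
f 31 52 17
f 53 52 31
f 24 54 51
f 54 23 47
f 51 47 15
f 54 47 51
f 23 49 48
f 49 20 36
f 48 36 19
f 49 36 48
f 20 35 40
f 35 14 37
f 40 37 21
f 35 37 40
f 16 42 28
f 42 22 43
f 28 43 17
f 42 43 28
f 16 28 26
f 28 17 27
f 26 27 15
f 28 27 26
f 16 26 33
f 26 15 32
f 33 32 19
f 26 32 33
f 16 33 38
f 33 19 39
f 38 39 21
f 33 39 38
f 16 38 42
f 38 21 45
f 42 45 22
f 38 45 42
f 17 43 31
f 43 22 44
f 31 44 18
f 43 44 31
f 15 27 51
f 27 17 52
f 51 52 24
f 27 52 51
f 19 32 48
f 32 15 47
f 48 47 23
f 32 47 48
f 21 39 40
f 39 19 36
f 40 36 20
f 39 36 40
f 22 45 41
f 45 21 37
f 41 37 14
f 45 37 41
f 56 58 55
f 59 56 55
f 55 58 57
f 57 59 55
f 56 62 58
f 60 56 59
f 60 62 56
f 58 62 57
f 61 59 57
f 57 62 61
f 61 60 59
f 62 60 61
f 64 63 67
f 64 67 65
f 65 67 68
f 65 68 66
f 67 63 69
f 67 69 68
f 68 69 70
f 68 70 66
f 69 63 71
f 69 71 70
f 70 71 72
f 70 72 66
f 71 63 73
f 71 73 72
f 72 73 74
f 72 74 66
f 73 63 75
f 73 75 74
f 74 75 76
f 74 76 66
f 75 63 77
f 75 77 76
f 76 77 78
f 76 78 66
f 77 63 79
f 77 79 78
f 78 79 80
f 78 80 66
f 79 63 81
f 79 81 80
f 80 81 82
f 80 82 66
f 81 63 64
f 81 64 82
f 82 64 65
f 82 65 66
f 84 83 87
f 84 87 85
f 85 87 88
f 85 88 86
f 87 83 89
f 87 89 88
f 88 89 90
f 88 90 86
f 89 83 91
f 89 91 90
f 90 91 92
f 90 92 86
f 91 83 93
f 91 93 92
f 92 93 94
f 92 94 86
f 93 83 95
f 93 95 94
f 94 95 96
f 94 96 86
f 95 83 97
f 95 97 96
f 96 97 98
f 96 98 86
f 97 83 99
f 97 99 98
f 98 99 100
f 98 100 86
f 99 83 101
f 99 101 100
f 100 101 102
f 100 102 86
f 101 83 103
f 101 103 102
f 102 103 104
f 102 104 86
f 103 83 105
f 103 105 104
f 104 105 106
f 104 106 86
f 105 83 107
f 105 107 106
f 106 107 108
f 106 108 86
f 107 83 109
f 107 109 108
f 108 109 110
f 108 110 86
f 109 83 111
f 109 111 110
f 110 111 112
f 110 112 86
f 111 83 113
f 111 113 112
f 112 113 114
f 112 114 86
f 113 83 84
f 113 84 114
f 114 84 85
f 114 85 86



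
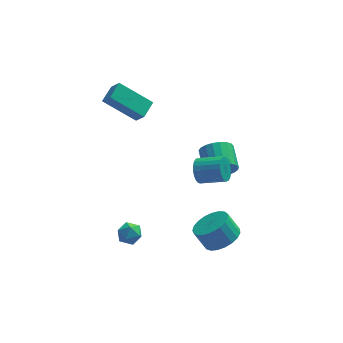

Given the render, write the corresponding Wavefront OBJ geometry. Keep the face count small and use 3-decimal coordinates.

v 1.152 -2.765 -2.36
v 2.005 -2.926 -1.826
v 1.422 -2.637 -0.806
v 0.568 -2.475 -1.34
v 2.039 -2.515 -1.924
v 1.456 -2.225 -0.904
v 1.919 -2.147 -2.097
v 1.336 -1.857 -1.077
v 1.666 -1.885 -2.315
v 1.083 -1.596 -1.295
v 1.325 -1.776 -2.542
v 0.742 -1.487 -1.522
v 0.953 -1.838 -2.736
v 0.37 -1.548 -1.717
v 0.616 -2.06 -2.866
v 0.033 -1.77 -1.846
v 0.371 -2.404 -2.909
v -0.212 -2.114 -1.889
v 0.261 -2.81 -2.856
v -0.322 -2.52 -1.836
v 0.306 -3.208 -2.718
v -0.278 -2.919 -1.698
v 0.496 -3.53 -2.517
v -0.087 -3.241 -1.498
v 0.8 -3.72 -2.29
v 0.217 -3.43 -1.27
v 1.164 -3.744 -2.075
v 0.581 -3.454 -1.055
v 1.527 -3.599 -1.909
v 0.944 -3.31 -0.889
v 1.824 -3.31 -1.821
v 1.241 -3.02 -0.801
v 1.696 2.841 -2.286
v 2.113 3.185 -3.043
v 1.98 4.563 -2.491
v 1.564 4.219 -1.734
v 1.74 3.191 -3.147
v 1.608 4.568 -2.594
v 1.36 3.136 -3.102
v 1.228 4.514 -2.549
v 1.038 3.031 -2.916
v 0.906 4.408 -2.363
v 0.83 2.892 -2.621
v 0.697 4.27 -2.068
v 0.771 2.745 -2.268
v 0.639 4.122 -1.715
v 0.873 2.614 -1.918
v 0.74 3.992 -1.365
v 1.117 2.523 -1.632
v 0.984 3.9 -1.08
v 1.461 2.487 -1.459
v 1.328 3.864 -0.907
v 1.845 2.512 -1.43
v 1.713 3.889 -0.877
v 2.204 2.594 -1.548
v 2.072 3.971 -0.995
v 2.475 2.719 -1.794
v 2.343 4.096 -1.241
v 2.612 2.865 -2.125
v 2.479 4.242 -1.572
v 2.59 3.007 -2.484
v 2.457 4.384 -1.931
v 2.413 3.12 -2.809
v 2.281 4.497 -2.256
v -4.354 3.768 3.132
v -3.971 3.28 3.851
v -3.829 4.665 3.46
v -3.446 4.177 4.18
v -2.674 3.243 1.88
v -2.291 2.755 2.6
v -2.149 4.14 2.209
v -1.766 3.652 2.928
v -4.001 -2.412 -1.587
v -3.547 -1.879 -1.505
v -3.293 -2.901 -2.335
v -2.839 -2.368 -2.253
v -2.947 -2.823 -1.726
v -3.384 -2.521 -1.264
v -3.456 -2.259 -2.576
v -3.893 -1.957 -2.114
v -3.21 -1.785 -2.117
v -2.895 -2.133 -1.591
v -3.945 -2.647 -2.249
v -3.63 -2.995 -1.723
v 0.173 -0.53 1.069
v 0.477 -0.305 0.433
v 1.752 -0.725 0.896
v 1.447 -0.95 1.531
v 0.498 -0.065 0.593
v 1.773 -0.486 1.056
v 0.469 0.103 0.826
v 1.744 -0.317 1.289
v 0.395 0.175 1.095
v 1.67 -0.245 1.558
v 0.287 0.14 1.361
v 1.562 -0.28 1.824
v 0.162 0.003 1.582
v 1.437 -0.417 2.045
v 0.038 -0.215 1.725
v 1.313 -0.636 2.188
v -0.065 -0.482 1.768
v 1.21 -0.902 2.231
v -0.132 -0.755 1.704
v 1.143 -1.175 2.167
v -0.153 -0.994 1.544
v 1.122 -1.415 2.007
v -0.124 -1.163 1.311
v 1.151 -1.583 1.774
v -0.05 -1.235 1.042
v 1.225 -1.655 1.505
v 0.058 -1.2 0.776
v 1.333 -1.62 1.239
v 0.183 -1.063 0.555
v 1.458 -1.483 1.018
v 0.307 -0.844 0.412
v 1.582 -1.265 0.875
v 0.41 -0.578 0.369
v 1.685 -0.998 0.832
f 2 1 5
f 2 5 3
f 3 5 6
f 3 6 4
f 5 1 7
f 5 7 6
f 6 7 8
f 6 8 4
f 7 1 9
f 7 9 8
f 8 9 10
f 8 10 4
f 9 1 11
f 9 11 10
f 10 11 12
f 10 12 4
f 11 1 13
f 11 13 12
f 12 13 14
f 12 14 4
f 13 1 15
f 13 15 14
f 14 15 16
f 14 16 4
f 15 1 17
f 15 17 16
f 16 17 18
f 16 18 4
f 17 1 19
f 17 19 18
f 18 19 20
f 18 20 4
f 19 1 21
f 19 21 20
f 20 21 22
f 20 22 4
f 21 1 23
f 21 23 22
f 22 23 24
f 22 24 4
f 23 1 25
f 23 25 24
f 24 25 26
f 24 26 4
f 25 1 27
f 25 27 26
f 26 27 28
f 26 28 4
f 27 1 29
f 27 29 28
f 28 29 30
f 28 30 4
f 29 1 31
f 29 31 30
f 30 31 32
f 30 32 4
f 31 1 2
f 31 2 32
f 32 2 3
f 32 3 4
f 34 33 37
f 34 37 35
f 35 37 38
f 35 38 36
f 37 33 39
f 37 39 38
f 38 39 40
f 38 40 36
f 39 33 41
f 39 41 40
f 40 41 42
f 40 42 36
f 41 33 43
f 41 43 42
f 42 43 44
f 42 44 36
f 43 33 45
f 43 45 44
f 44 45 46
f 44 46 36
f 45 33 47
f 45 47 46
f 46 47 48
f 46 48 36
f 47 33 49
f 47 49 48
f 48 49 50
f 48 50 36
f 49 33 51
f 49 51 50
f 50 51 52
f 50 52 36
f 51 33 53
f 51 53 52
f 52 53 54
f 52 54 36
f 53 33 55
f 53 55 54
f 54 55 56
f 54 56 36
f 55 33 57
f 55 57 56
f 56 57 58
f 56 58 36
f 57 33 59
f 57 59 58
f 58 59 60
f 58 60 36
f 59 33 61
f 59 61 60
f 60 61 62
f 60 62 36
f 61 33 63
f 61 63 62
f 62 63 64
f 62 64 36
f 63 33 34
f 63 34 64
f 64 34 35
f 64 35 36
f 66 68 65
f 69 66 65
f 65 68 67
f 67 69 65
f 66 72 68
f 70 66 69
f 70 72 66
f 68 72 67
f 71 69 67
f 67 72 71
f 71 70 69
f 72 70 71
f 73 84 78
f 73 78 74
f 73 74 80
f 73 80 83
f 73 83 84
f 74 78 82
f 78 84 77
f 84 83 75
f 83 80 79
f 80 74 81
f 76 82 77
f 76 77 75
f 76 75 79
f 76 79 81
f 76 81 82
f 77 82 78
f 75 77 84
f 79 75 83
f 81 79 80
f 82 81 74
f 86 85 89
f 86 89 87
f 87 89 90
f 87 90 88
f 89 85 91
f 89 91 90
f 90 91 92
f 90 92 88
f 91 85 93
f 91 93 92
f 92 93 94
f 92 94 88
f 93 85 95
f 93 95 94
f 94 95 96
f 94 96 88
f 95 85 97
f 95 97 96
f 96 97 98
f 96 98 88
f 97 85 99
f 97 99 98
f 98 99 100
f 98 100 88
f 99 85 101
f 99 101 100
f 100 101 102
f 100 102 88
f 101 85 103
f 101 103 102
f 102 103 104
f 102 104 88
f 103 85 105
f 103 105 104
f 104 105 106
f 104 106 88
f 105 85 107
f 105 107 106
f 106 107 108
f 106 108 88
f 107 85 109
f 107 109 108
f 108 109 110
f 108 110 88
f 109 85 111
f 109 111 110
f 110 111 112
f 110 112 88
f 111 85 113
f 111 113 112
f 112 113 114
f 112 114 88
f 113 85 115
f 113 115 114
f 114 115 116
f 114 116 88
f 115 85 117
f 115 117 116
f 116 117 118
f 116 118 88
f 117 85 86
f 117 86 118
f 118 86 87
f 118 87 88



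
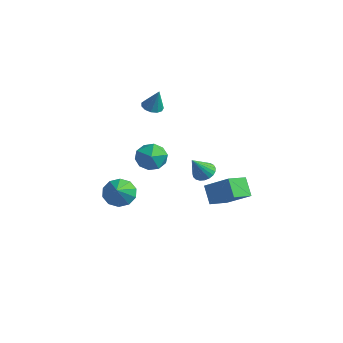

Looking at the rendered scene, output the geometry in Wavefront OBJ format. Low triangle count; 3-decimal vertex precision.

v -3.145 0.096 -2.739
v -2.735 -0.326 -3.498
v -2.275 -0.856 -1.741
v -2.401 0.14 -3.345
v -2.351 0.589 -2.96
v -2.605 0.85 -2.491
v -3.064 0.822 -2.116
v -3.554 0.517 -1.98
v -3.888 0.052 -2.133
v -3.938 -0.397 -2.518
v -3.685 -0.658 -2.987
v -3.226 -0.631 -3.361
v 3.013 0.533 1.45
v 3.609 0.761 1.617
v 3.007 -0.333 2.65
v 3.443 0.938 1.744
v 3.202 1.045 1.821
v 2.928 1.064 1.833
v 2.669 0.991 1.779
v 2.47 0.838 1.668
v 2.364 0.633 1.52
v 2.37 0.411 1.359
v 2.488 0.21 1.214
v 2.696 0.064 1.11
v 2.959 -0 1.065
v 3.231 0.028 1.086
v 3.466 0.143 1.17
v 3.622 0.326 1.303
v 3.672 0.544 1.461
v 2.361 1.178 -0.171
v 3.805 1.514 0.867
v 2.368 2.441 -0.589
v 3.812 2.777 0.449
v 3.108 0.863 -1.109
v 4.552 1.199 -0.071
v 3.115 2.126 -1.527
v 4.559 2.462 -0.489
v -0.77 0.297 1.024
v 0.24 0.423 0.952
v -0.54 -0.943 2.088
v 0.47 -0.817 2.016
v -0.101 -0.108 2.477
v -0.243 0.658 1.819
v -0.057 -1.178 1.221
v -0.199 -0.412 0.563
v 0.681 -0.489 1.074
v 0.653 0.172 1.85
v -0.953 -0.692 1.19
v -0.981 -0.031 1.966
v -3.732 3.083 2.684
v -3.35 3.569 2.516
v -3.248 3.157 3.996
v -3.662 3.716 2.623
v -3.995 3.663 2.749
v -4.245 3.426 2.855
v -4.333 3.08 2.906
v -4.229 2.735 2.887
v -3.968 2.501 2.804
v -3.632 2.451 2.683
v -3.328 2.603 2.562
v -3.152 2.907 2.48
v -3.161 3.267 2.463
f 2 1 4
f 2 4 3
f 4 1 5
f 4 5 3
f 5 1 6
f 5 6 3
f 6 1 7
f 6 7 3
f 7 1 8
f 7 8 3
f 8 1 9
f 8 9 3
f 9 1 10
f 9 10 3
f 10 1 11
f 10 11 3
f 11 1 12
f 11 12 3
f 12 1 2
f 12 2 3
f 14 13 16
f 14 16 15
f 16 13 17
f 16 17 15
f 17 13 18
f 17 18 15
f 18 13 19
f 18 19 15
f 19 13 20
f 19 20 15
f 20 13 21
f 20 21 15
f 21 13 22
f 21 22 15
f 22 13 23
f 22 23 15
f 23 13 24
f 23 24 15
f 24 13 25
f 24 25 15
f 25 13 26
f 25 26 15
f 26 13 27
f 26 27 15
f 27 13 28
f 27 28 15
f 28 13 29
f 28 29 15
f 29 13 14
f 29 14 15
f 31 33 30
f 34 31 30
f 30 33 32
f 32 34 30
f 31 37 33
f 35 31 34
f 35 37 31
f 33 37 32
f 36 34 32
f 32 37 36
f 36 35 34
f 37 35 36
f 38 49 43
f 38 43 39
f 38 39 45
f 38 45 48
f 38 48 49
f 39 43 47
f 43 49 42
f 49 48 40
f 48 45 44
f 45 39 46
f 41 47 42
f 41 42 40
f 41 40 44
f 41 44 46
f 41 46 47
f 42 47 43
f 40 42 49
f 44 40 48
f 46 44 45
f 47 46 39
f 51 50 53
f 51 53 52
f 53 50 54
f 53 54 52
f 54 50 55
f 54 55 52
f 55 50 56
f 55 56 52
f 56 50 57
f 56 57 52
f 57 50 58
f 57 58 52
f 58 50 59
f 58 59 52
f 59 50 60
f 59 60 52
f 60 50 61
f 60 61 52
f 61 50 62
f 61 62 52
f 62 50 51
f 62 51 52



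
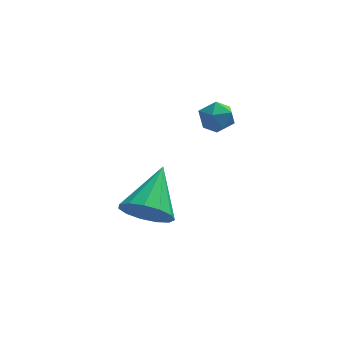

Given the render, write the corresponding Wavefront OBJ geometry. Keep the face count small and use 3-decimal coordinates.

v -0.228 1.753 -3.675
v 0.117 2.178 -4.524
v 0.368 3.447 -2.585
v -0.427 2.338 -4.474
v -0.908 2.312 -4.171
v -1.173 2.108 -3.71
v -1.138 1.792 -3.238
v -0.814 1.464 -2.905
v -0.304 1.227 -2.816
v 0.23 1.158 -3
v 0.619 1.277 -3.398
v 0.739 1.548 -3.884
v 0.552 1.884 -4.304
v 1.555 2.844 0.783
v 1.942 3.411 0.624
v 2.378 2.169 0.376
v 2.765 2.736 0.217
v 2.655 2.563 0.89
v 2.146 2.98 1.142
v 2.174 2.6 -0.142
v 1.665 3.017 0.11
v 2.324 3.26 0.052
v 2.621 3.237 0.69
v 1.699 2.343 0.31
v 1.996 2.32 0.948
f 2 1 4
f 2 4 3
f 4 1 5
f 4 5 3
f 5 1 6
f 5 6 3
f 6 1 7
f 6 7 3
f 7 1 8
f 7 8 3
f 8 1 9
f 8 9 3
f 9 1 10
f 9 10 3
f 10 1 11
f 10 11 3
f 11 1 12
f 11 12 3
f 12 1 13
f 12 13 3
f 13 1 2
f 13 2 3
f 14 25 19
f 14 19 15
f 14 15 21
f 14 21 24
f 14 24 25
f 15 19 23
f 19 25 18
f 25 24 16
f 24 21 20
f 21 15 22
f 17 23 18
f 17 18 16
f 17 16 20
f 17 20 22
f 17 22 23
f 18 23 19
f 16 18 25
f 20 16 24
f 22 20 21
f 23 22 15



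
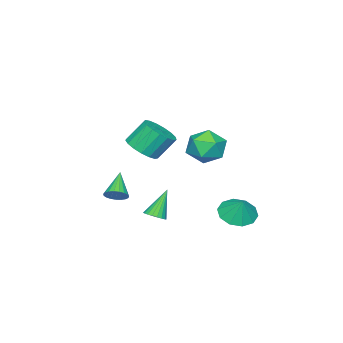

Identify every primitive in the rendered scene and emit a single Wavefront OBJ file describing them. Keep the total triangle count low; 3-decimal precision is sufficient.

v 1.843 0.709 -3.077
v 2.29 0.411 -2.788
v 0.957 0.851 -1.563
v 2.365 0.653 -2.766
v 2.35 0.904 -2.799
v 2.247 1.121 -2.879
v 2.074 1.268 -2.994
v 1.862 1.317 -3.123
v 1.646 1.262 -3.244
v 1.464 1.111 -3.336
v 1.348 0.891 -3.384
v 1.317 0.639 -3.378
v 1.377 0.399 -3.321
v 1.518 0.213 -3.221
v 1.715 0.113 -3.096
v 1.934 0.116 -2.968
v 2.137 0.222 -2.859
v -3.043 2.459 -4.362
v -2.417 3.13 -4.911
v -2.657 3.001 -3.258
v -3.01 3.414 -4.843
v -3.616 3.333 -4.591
v -4.003 2.918 -4.252
v -4.024 2.327 -3.955
v -3.67 1.787 -3.813
v -3.076 1.503 -3.881
v -2.47 1.584 -4.133
v -2.083 1.999 -4.473
v -2.063 2.59 -4.77
v -2.283 -2.955 -0.869
v -1.788 -3.629 -0.234
v -2.462 -2.918 1.044
v -2.957 -2.245 0.409
v -1.466 -3.245 -0.277
v -2.14 -2.535 1.001
v -1.331 -2.796 -0.456
v -2.005 -2.085 0.822
v -1.414 -2.382 -0.729
v -2.088 -1.672 0.549
v -1.697 -2.1 -1.035
v -2.37 -1.39 0.243
v -2.113 -2.014 -1.303
v -2.787 -1.304 -0.025
v -2.569 -2.144 -1.471
v -3.243 -1.433 -0.193
v -2.959 -2.459 -1.501
v -3.633 -1.748 -0.223
v -3.194 -2.888 -1.387
v -3.868 -2.178 -0.109
v -3.221 -3.332 -1.154
v -3.895 -2.622 0.124
v -3.033 -3.691 -0.855
v -3.706 -2.98 0.423
v -2.673 -3.88 -0.56
v -3.347 -3.17 0.718
v -2.224 -3.858 -0.336
v -2.897 -3.147 0.942
v -0.587 -3.385 -3.739
v -0.114 -3.737 -3.42
v -1.753 -3.955 -2.641
v -0.106 -3.494 -3.284
v -0.181 -3.231 -3.228
v -0.326 -2.996 -3.259
v -0.516 -2.827 -3.374
v -0.719 -2.755 -3.551
v -0.898 -2.792 -3.761
v -1.024 -2.931 -3.967
v -1.074 -3.149 -4.134
v -1.04 -3.407 -4.232
v -0.927 -3.662 -4.245
v -0.756 -3.868 -4.17
v -0.555 -3.991 -4.021
v -0.36 -4.009 -3.823
v -0.204 -3.919 -3.61
v 0.775 4.167 2.565
v 1.509 4.388 1.77
v 1.431 2.512 2.71
v 2.165 2.733 1.915
v 2.254 3.223 2.901
v 1.848 4.246 2.811
v 1.092 2.654 1.669
v 0.686 3.677 1.579
v 1.705 3.454 1.217
v 2.423 3.805 1.978
v 0.517 3.095 2.502
v 1.235 3.446 3.263
f 2 1 4
f 2 4 3
f 4 1 5
f 4 5 3
f 5 1 6
f 5 6 3
f 6 1 7
f 6 7 3
f 7 1 8
f 7 8 3
f 8 1 9
f 8 9 3
f 9 1 10
f 9 10 3
f 10 1 11
f 10 11 3
f 11 1 12
f 11 12 3
f 12 1 13
f 12 13 3
f 13 1 14
f 13 14 3
f 14 1 15
f 14 15 3
f 15 1 16
f 15 16 3
f 16 1 17
f 16 17 3
f 17 1 2
f 17 2 3
f 19 18 21
f 19 21 20
f 21 18 22
f 21 22 20
f 22 18 23
f 22 23 20
f 23 18 24
f 23 24 20
f 24 18 25
f 24 25 20
f 25 18 26
f 25 26 20
f 26 18 27
f 26 27 20
f 27 18 28
f 27 28 20
f 28 18 29
f 28 29 20
f 29 18 19
f 29 19 20
f 31 30 34
f 31 34 32
f 32 34 35
f 32 35 33
f 34 30 36
f 34 36 35
f 35 36 37
f 35 37 33
f 36 30 38
f 36 38 37
f 37 38 39
f 37 39 33
f 38 30 40
f 38 40 39
f 39 40 41
f 39 41 33
f 40 30 42
f 40 42 41
f 41 42 43
f 41 43 33
f 42 30 44
f 42 44 43
f 43 44 45
f 43 45 33
f 44 30 46
f 44 46 45
f 45 46 47
f 45 47 33
f 46 30 48
f 46 48 47
f 47 48 49
f 47 49 33
f 48 30 50
f 48 50 49
f 49 50 51
f 49 51 33
f 50 30 52
f 50 52 51
f 51 52 53
f 51 53 33
f 52 30 54
f 52 54 53
f 53 54 55
f 53 55 33
f 54 30 56
f 54 56 55
f 55 56 57
f 55 57 33
f 56 30 31
f 56 31 57
f 57 31 32
f 57 32 33
f 59 58 61
f 59 61 60
f 61 58 62
f 61 62 60
f 62 58 63
f 62 63 60
f 63 58 64
f 63 64 60
f 64 58 65
f 64 65 60
f 65 58 66
f 65 66 60
f 66 58 67
f 66 67 60
f 67 58 68
f 67 68 60
f 68 58 69
f 68 69 60
f 69 58 70
f 69 70 60
f 70 58 71
f 70 71 60
f 71 58 72
f 71 72 60
f 72 58 73
f 72 73 60
f 73 58 74
f 73 74 60
f 74 58 59
f 74 59 60
f 75 86 80
f 75 80 76
f 75 76 82
f 75 82 85
f 75 85 86
f 76 80 84
f 80 86 79
f 86 85 77
f 85 82 81
f 82 76 83
f 78 84 79
f 78 79 77
f 78 77 81
f 78 81 83
f 78 83 84
f 79 84 80
f 77 79 86
f 81 77 85
f 83 81 82
f 84 83 76



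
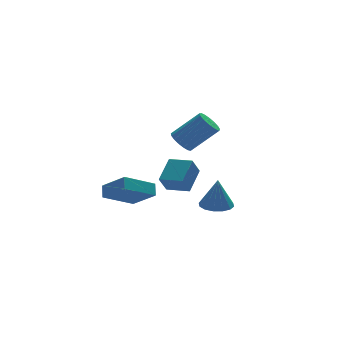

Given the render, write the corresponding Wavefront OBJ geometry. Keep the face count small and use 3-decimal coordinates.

v -4.082 1.246 -1.833
v -3.893 1.866 -1.267
v -2.233 1.595 -2.832
v -2.044 2.215 -2.266
v -3.236 -0.035 -0.714
v -3.047 0.585 -0.148
v -1.387 0.314 -1.713
v -1.198 0.934 -1.147
v 3.29 3.304 -4.714
v 4.158 2.788 -4.753
v 3.35 3.256 -2.726
v 4.3 3.291 -4.745
v 4.171 3.798 -4.729
v 3.806 4.172 -4.709
v 3.303 4.313 -4.691
v 2.797 4.184 -4.679
v 2.422 3.819 -4.676
v 2.281 3.316 -4.684
v 2.409 2.809 -4.699
v 2.774 2.435 -4.719
v 3.277 2.294 -4.738
v 3.784 2.423 -4.75
v -0.108 -0.145 2.339
v 0.412 -0.304 1.765
v 1.887 -0.694 3.208
v 1.368 -0.535 3.781
v 0.452 0.067 1.823
v 1.928 -0.323 3.266
v 0.365 0.39 2
v 1.84 0 3.443
v 0.169 0.59 2.254
v 1.644 0.2 3.697
v -0.09 0.622 2.528
v 1.385 0.232 3.971
v -0.353 0.478 2.758
v 1.122 0.088 4.201
v -0.56 0.191 2.892
v 0.915 -0.199 4.335
v -0.663 -0.173 2.899
v 0.812 -0.563 4.342
v -0.639 -0.53 2.778
v 0.836 -0.92 4.221
v -0.493 -0.799 2.556
v 0.982 -1.189 3.999
v -0.259 -0.918 2.285
v 1.216 -1.308 3.727
v 0.01 -0.861 2.025
v 1.485 -1.251 3.468
v 0.252 -0.639 1.838
v 1.727 -1.029 3.28
v -0.118 -1.515 -0.742
v -0.663 -1.865 0.268
v -1.071 -0.518 -0.912
v -1.617 -0.868 0.098
v 0.837 -0.452 0.142
v 0.291 -0.802 1.152
v -0.117 0.545 -0.028
v -0.662 0.195 0.982
f 2 4 1
f 5 2 1
f 1 4 3
f 3 5 1
f 2 8 4
f 6 2 5
f 6 8 2
f 4 8 3
f 7 5 3
f 3 8 7
f 7 6 5
f 8 6 7
f 10 9 12
f 10 12 11
f 12 9 13
f 12 13 11
f 13 9 14
f 13 14 11
f 14 9 15
f 14 15 11
f 15 9 16
f 15 16 11
f 16 9 17
f 16 17 11
f 17 9 18
f 17 18 11
f 18 9 19
f 18 19 11
f 19 9 20
f 19 20 11
f 20 9 21
f 20 21 11
f 21 9 22
f 21 22 11
f 22 9 10
f 22 10 11
f 24 23 27
f 24 27 25
f 25 27 28
f 25 28 26
f 27 23 29
f 27 29 28
f 28 29 30
f 28 30 26
f 29 23 31
f 29 31 30
f 30 31 32
f 30 32 26
f 31 23 33
f 31 33 32
f 32 33 34
f 32 34 26
f 33 23 35
f 33 35 34
f 34 35 36
f 34 36 26
f 35 23 37
f 35 37 36
f 36 37 38
f 36 38 26
f 37 23 39
f 37 39 38
f 38 39 40
f 38 40 26
f 39 23 41
f 39 41 40
f 40 41 42
f 40 42 26
f 41 23 43
f 41 43 42
f 42 43 44
f 42 44 26
f 43 23 45
f 43 45 44
f 44 45 46
f 44 46 26
f 45 23 47
f 45 47 46
f 46 47 48
f 46 48 26
f 47 23 49
f 47 49 48
f 48 49 50
f 48 50 26
f 49 23 24
f 49 24 50
f 50 24 25
f 50 25 26
f 52 54 51
f 55 52 51
f 51 54 53
f 53 55 51
f 52 58 54
f 56 52 55
f 56 58 52
f 54 58 53
f 57 55 53
f 53 58 57
f 57 56 55
f 58 56 57



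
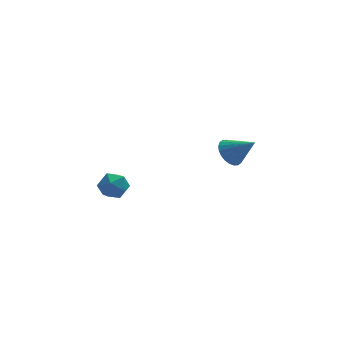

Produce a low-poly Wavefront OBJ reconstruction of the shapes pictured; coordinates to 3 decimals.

v 1.989 2.469 1.454
v 2.567 2.559 0.909
v 2.991 1.811 2.406
v 2.591 2.827 1.068
v 2.523 3.04 1.286
v 2.374 3.166 1.53
v 2.167 3.185 1.762
v 1.932 3.096 1.948
v 1.706 2.911 2.058
v 1.523 2.659 2.077
v 1.411 2.378 2
v 1.387 2.11 1.841
v 1.455 1.898 1.623
v 1.603 1.772 1.379
v 1.811 1.752 1.147
v 2.046 1.841 0.961
v 2.272 2.026 0.851
v 2.455 2.278 0.832
v -3.449 0.037 1.911
v -3.036 -0.495 1.499
v -4.504 -0.665 1.761
v -4.091 -1.197 1.349
v -3.963 -1.111 2.123
v -3.311 -0.677 2.215
v -4.229 -0.483 1.045
v -3.577 -0.049 1.137
v -3.518 -0.816 0.964
v -3.354 -1.204 1.63
v -4.186 0.044 1.63
v -4.022 -0.344 2.296
f 2 1 4
f 2 4 3
f 4 1 5
f 4 5 3
f 5 1 6
f 5 6 3
f 6 1 7
f 6 7 3
f 7 1 8
f 7 8 3
f 8 1 9
f 8 9 3
f 9 1 10
f 9 10 3
f 10 1 11
f 10 11 3
f 11 1 12
f 11 12 3
f 12 1 13
f 12 13 3
f 13 1 14
f 13 14 3
f 14 1 15
f 14 15 3
f 15 1 16
f 15 16 3
f 16 1 17
f 16 17 3
f 17 1 18
f 17 18 3
f 18 1 2
f 18 2 3
f 19 30 24
f 19 24 20
f 19 20 26
f 19 26 29
f 19 29 30
f 20 24 28
f 24 30 23
f 30 29 21
f 29 26 25
f 26 20 27
f 22 28 23
f 22 23 21
f 22 21 25
f 22 25 27
f 22 27 28
f 23 28 24
f 21 23 30
f 25 21 29
f 27 25 26
f 28 27 20



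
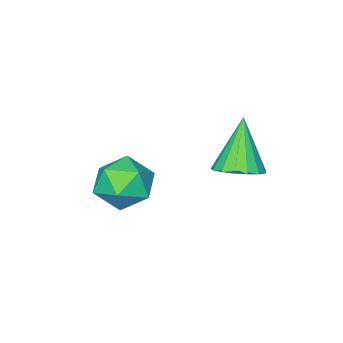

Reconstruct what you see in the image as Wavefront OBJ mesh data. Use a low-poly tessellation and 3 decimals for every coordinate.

v 2.075 -3.055 0.654
v 2.974 -2.792 1.314
v 3.166 -4.108 -0.414
v 4.065 -3.845 0.246
v 3.227 -4.508 0.659
v 2.553 -3.858 1.319
v 3.587 -3.042 -0.419
v 2.913 -2.392 0.241
v 3.909 -2.784 0.651
v 3.687 -3.69 1.316
v 2.453 -3.21 -0.416
v 2.231 -4.116 0.249
v 1.236 0.031 2.12
v 2.04 0.087 2.499
v 0.424 -0.631 3.94
v 1.87 0.472 2.564
v 1.555 0.756 2.526
v 1.167 0.874 2.396
v 0.795 0.799 2.203
v 0.524 0.548 1.99
v 0.416 0.179 1.808
v 0.497 -0.225 1.697
v 0.746 -0.569 1.683
v 1.108 -0.777 1.769
v 1.5 -0.799 1.936
v 1.831 -0.631 2.145
v 2.026 -0.311 2.348
f 1 12 6
f 1 6 2
f 1 2 8
f 1 8 11
f 1 11 12
f 2 6 10
f 6 12 5
f 12 11 3
f 11 8 7
f 8 2 9
f 4 10 5
f 4 5 3
f 4 3 7
f 4 7 9
f 4 9 10
f 5 10 6
f 3 5 12
f 7 3 11
f 9 7 8
f 10 9 2
f 14 13 16
f 14 16 15
f 16 13 17
f 16 17 15
f 17 13 18
f 17 18 15
f 18 13 19
f 18 19 15
f 19 13 20
f 19 20 15
f 20 13 21
f 20 21 15
f 21 13 22
f 21 22 15
f 22 13 23
f 22 23 15
f 23 13 24
f 23 24 15
f 24 13 25
f 24 25 15
f 25 13 26
f 25 26 15
f 26 13 27
f 26 27 15
f 27 13 14
f 27 14 15



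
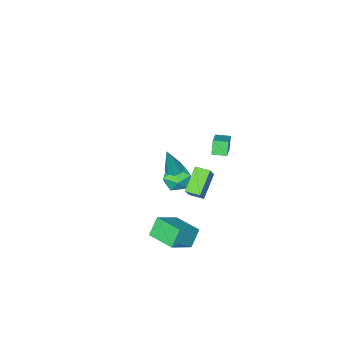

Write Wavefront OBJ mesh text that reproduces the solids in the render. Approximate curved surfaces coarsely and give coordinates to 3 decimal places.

v 1.951 2.241 -3.211
v 3.391 2.303 -2.291
v 1.793 4.02 -3.083
v 3.233 4.082 -2.163
v 2.627 2.378 -4.277
v 4.067 2.44 -3.357
v 2.469 4.157 -4.149
v 3.909 4.219 -3.229
v 0.886 2.024 -1.928
v -0.349 1.402 -0.873
v 0.453 2.8 -1.978
v -0.782 2.178 -0.923
v 1.522 2.442 -0.937
v 0.287 1.82 0.118
v 1.089 3.218 -0.987
v -0.146 2.596 0.068
v -1.73 -0.987 -4.024
v -0.966 -0.372 -4.145
v -0.774 -2.028 -3.275
v -0.01 -1.413 -3.396
v -0.743 -1.174 -2.779
v -1.335 -0.531 -3.241
v -0.405 -1.869 -4.179
v -0.997 -1.226 -4.641
v -0.147 -0.917 -4.241
v -0.356 -0.487 -3.376
v -1.384 -1.913 -4.044
v -1.593 -1.483 -3.179
v -0.995 1.903 1.084
v -1.333 1.615 1.924
v -1.587 2.525 1.059
v -1.925 2.238 1.899
v 0.085 2.962 1.881
v -0.253 2.675 2.721
v -0.507 3.585 1.856
v -0.845 3.297 2.696
v 3.216 3.61 2.836
v 3.606 3.267 2.728
v 3.804 3.69 4.704
v 3.719 3.653 2.676
v 3.538 4.013 2.717
v 3.168 4.137 2.828
v 2.826 3.952 2.944
v 2.713 3.566 2.996
v 2.894 3.206 2.955
v 3.264 3.082 2.844
f 2 4 1
f 5 2 1
f 1 4 3
f 3 5 1
f 2 8 4
f 6 2 5
f 6 8 2
f 4 8 3
f 7 5 3
f 3 8 7
f 7 6 5
f 8 6 7
f 10 12 9
f 13 10 9
f 9 12 11
f 11 13 9
f 10 16 12
f 14 10 13
f 14 16 10
f 12 16 11
f 15 13 11
f 11 16 15
f 15 14 13
f 16 14 15
f 17 28 22
f 17 22 18
f 17 18 24
f 17 24 27
f 17 27 28
f 18 22 26
f 22 28 21
f 28 27 19
f 27 24 23
f 24 18 25
f 20 26 21
f 20 21 19
f 20 19 23
f 20 23 25
f 20 25 26
f 21 26 22
f 19 21 28
f 23 19 27
f 25 23 24
f 26 25 18
f 30 32 29
f 33 30 29
f 29 32 31
f 31 33 29
f 30 36 32
f 34 30 33
f 34 36 30
f 32 36 31
f 35 33 31
f 31 36 35
f 35 34 33
f 36 34 35
f 38 37 40
f 38 40 39
f 40 37 41
f 40 41 39
f 41 37 42
f 41 42 39
f 42 37 43
f 42 43 39
f 43 37 44
f 43 44 39
f 44 37 45
f 44 45 39
f 45 37 46
f 45 46 39
f 46 37 38
f 46 38 39



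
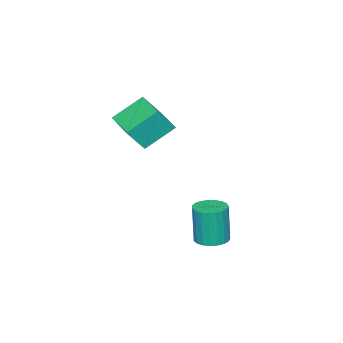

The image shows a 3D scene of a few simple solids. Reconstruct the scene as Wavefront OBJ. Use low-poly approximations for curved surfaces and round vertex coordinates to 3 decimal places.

v 3.625 3.972 -4.552
v 4.344 3.758 -4.541
v 4.274 3.615 -2.698
v 3.555 3.828 -2.708
v 4.368 4.068 -4.516
v 4.298 3.925 -2.673
v 4.263 4.361 -4.497
v 4.194 4.218 -2.654
v 4.049 4.587 -4.488
v 3.979 4.444 -2.645
v 3.761 4.707 -4.489
v 3.691 4.563 -2.646
v 3.449 4.699 -4.502
v 3.38 4.556 -2.659
v 3.168 4.566 -4.523
v 3.098 4.422 -2.68
v 2.966 4.33 -4.549
v 2.896 4.186 -2.705
v 2.878 4.032 -4.575
v 2.808 3.888 -2.732
v 2.919 3.723 -4.597
v 2.849 3.58 -2.754
v 3.082 3.458 -4.612
v 3.012 3.315 -2.769
v 3.339 3.281 -4.616
v 3.269 3.138 -2.773
v 3.645 3.224 -4.609
v 3.576 3.081 -2.766
v 3.948 3.296 -4.592
v 3.879 3.153 -2.749
v 4.195 3.485 -4.568
v 4.126 3.342 -2.725
v 1.554 -1.887 -1.137
v 0.371 -1.14 -0.118
v 2.502 -0.346 -1.165
v 1.32 0.401 -0.147
v 2.26 -2.301 -0.013
v 1.078 -1.554 1.005
v 3.209 -0.76 -0.042
v 2.026 -0.013 0.977
f 2 1 5
f 2 5 3
f 3 5 6
f 3 6 4
f 5 1 7
f 5 7 6
f 6 7 8
f 6 8 4
f 7 1 9
f 7 9 8
f 8 9 10
f 8 10 4
f 9 1 11
f 9 11 10
f 10 11 12
f 10 12 4
f 11 1 13
f 11 13 12
f 12 13 14
f 12 14 4
f 13 1 15
f 13 15 14
f 14 15 16
f 14 16 4
f 15 1 17
f 15 17 16
f 16 17 18
f 16 18 4
f 17 1 19
f 17 19 18
f 18 19 20
f 18 20 4
f 19 1 21
f 19 21 20
f 20 21 22
f 20 22 4
f 21 1 23
f 21 23 22
f 22 23 24
f 22 24 4
f 23 1 25
f 23 25 24
f 24 25 26
f 24 26 4
f 25 1 27
f 25 27 26
f 26 27 28
f 26 28 4
f 27 1 29
f 27 29 28
f 28 29 30
f 28 30 4
f 29 1 31
f 29 31 30
f 30 31 32
f 30 32 4
f 31 1 2
f 31 2 32
f 32 2 3
f 32 3 4
f 34 36 33
f 37 34 33
f 33 36 35
f 35 37 33
f 34 40 36
f 38 34 37
f 38 40 34
f 36 40 35
f 39 37 35
f 35 40 39
f 39 38 37
f 40 38 39



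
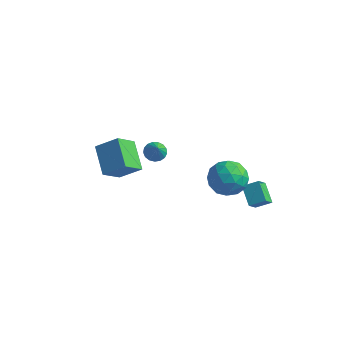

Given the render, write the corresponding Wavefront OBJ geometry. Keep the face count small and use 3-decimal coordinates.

v -1.919 -4.458 0.844
v -3.063 -3.413 1.76
v -1.668 -3.345 -0.113
v -2.811 -2.299 0.803
v -0.849 -4.001 1.657
v -1.992 -2.955 2.573
v -0.597 -2.887 0.7
v -1.741 -1.842 1.616
v 2.141 1.118 -0.367
v 2.816 1.293 -1.277
v 2.244 -0.713 -0.643
v 2.919 -0.538 -1.553
v 3.31 -0.316 -0.498
v 3.246 0.816 -0.328
v 1.814 -0.236 -1.592
v 1.75 0.896 -1.422
v 2.614 0.456 -2.034
v 3.538 0.407 -1.358
v 1.522 0.173 -0.562
v 2.446 0.124 0.114
v 2.469 1.366 -0.798
v 2.591 -0.786 -1.122
v 2.82 -0.656 -0.502
v 3.217 -0.553 -1.037
v 2.722 1.086 -0.24
v 3.119 1.189 -0.775
v 3.409 0.243 -0.317
v 1.941 -0.609 -1.145
v 2.338 -0.506 -1.68
v 1.843 1.133 -0.883
v 2.24 1.236 -1.418
v 1.651 0.337 -1.603
v 2.747 0.977 -1.778
v 2.808 -0.099 -1.94
v 2.158 0.079 -1.963
v 2.121 0.744 -1.863
v 3.29 0.948 -1.38
v 3.351 -0.128 -1.542
v 3.581 0.003 -0.923
v 3.543 0.668 -0.822
v 3.172 0.457 -1.825
v 1.709 0.708 -0.378
v 1.77 -0.368 -0.54
v 1.517 -0.088 -1.098
v 1.479 0.577 -0.997
v 2.252 0.679 0.02
v 2.313 -0.397 -0.142
v 2.939 -0.164 -0.057
v 2.902 0.501 0.043
v 1.888 0.123 -0.095
v 2.383 2.022 -3.043
v 3.124 2.478 -2.613
v 2.364 2.774 -3.805
v 3.105 3.229 -3.375
v 3.215 1.331 -3.745
v 3.956 1.786 -3.315
v 3.196 2.082 -4.507
v 3.937 2.538 -4.077
v -3.999 3.594 -4.338
v -3.433 3.912 -4.457
v -3.501 3.066 -3.382
v -3.591 4.108 -4.266
v -3.843 4.186 -4.092
v -4.13 4.129 -3.974
v -4.387 3.949 -3.94
v -4.556 3.688 -3.996
v -4.596 3.405 -4.131
v -4.5 3.166 -4.314
v -4.289 3.024 -4.502
v -4.011 3.014 -4.652
v -3.731 3.136 -4.73
v -3.512 3.363 -4.719
v -3.404 3.643 -4.62
f 2 4 1
f 5 2 1
f 1 4 3
f 3 5 1
f 2 8 4
f 6 2 5
f 6 8 2
f 4 8 3
f 7 5 3
f 3 8 7
f 7 6 5
f 8 6 7
f 9 46 25
f 46 20 49
f 25 49 14
f 46 49 25
f 9 25 21
f 25 14 26
f 21 26 10
f 25 26 21
f 9 21 30
f 21 10 31
f 30 31 16
f 21 31 30
f 9 30 42
f 30 16 45
f 42 45 19
f 30 45 42
f 9 42 46
f 42 19 50
f 46 50 20
f 42 50 46
f 10 26 37
f 26 14 40
f 37 40 18
f 26 40 37
f 14 49 27
f 49 20 48
f 27 48 13
f 49 48 27
f 20 50 47
f 50 19 43
f 47 43 11
f 50 43 47
f 19 45 44
f 45 16 32
f 44 32 15
f 45 32 44
f 16 31 36
f 31 10 33
f 36 33 17
f 31 33 36
f 12 38 24
f 38 18 39
f 24 39 13
f 38 39 24
f 12 24 22
f 24 13 23
f 22 23 11
f 24 23 22
f 12 22 29
f 22 11 28
f 29 28 15
f 22 28 29
f 12 29 34
f 29 15 35
f 34 35 17
f 29 35 34
f 12 34 38
f 34 17 41
f 38 41 18
f 34 41 38
f 13 39 27
f 39 18 40
f 27 40 14
f 39 40 27
f 11 23 47
f 23 13 48
f 47 48 20
f 23 48 47
f 15 28 44
f 28 11 43
f 44 43 19
f 28 43 44
f 17 35 36
f 35 15 32
f 36 32 16
f 35 32 36
f 18 41 37
f 41 17 33
f 37 33 10
f 41 33 37
f 52 54 51
f 55 52 51
f 51 54 53
f 53 55 51
f 52 58 54
f 56 52 55
f 56 58 52
f 54 58 53
f 57 55 53
f 53 58 57
f 57 56 55
f 58 56 57
f 60 59 62
f 60 62 61
f 62 59 63
f 62 63 61
f 63 59 64
f 63 64 61
f 64 59 65
f 64 65 61
f 65 59 66
f 65 66 61
f 66 59 67
f 66 67 61
f 67 59 68
f 67 68 61
f 68 59 69
f 68 69 61
f 69 59 70
f 69 70 61
f 70 59 71
f 70 71 61
f 71 59 72
f 71 72 61
f 72 59 73
f 72 73 61
f 73 59 60
f 73 60 61



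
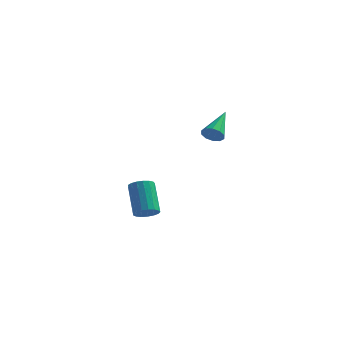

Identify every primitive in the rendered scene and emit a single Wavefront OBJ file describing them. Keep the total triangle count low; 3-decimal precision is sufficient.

v 0.979 -1.098 3.06
v 1.483 -0.977 2.822
v 1.061 0.458 4.02
v 1.23 -0.839 2.619
v 0.882 -0.799 2.584
v 0.571 -0.874 2.731
v 0.416 -1.034 3.004
v 0.476 -1.218 3.298
v 0.728 -1.357 3.501
v 1.076 -1.397 3.535
v 1.388 -1.322 3.388
v 1.543 -1.162 3.116
v -3.253 1.585 -3.413
v -2.666 1.882 -3.355
v -3.341 2.931 -1.908
v -3.927 2.635 -1.967
v -2.822 2.064 -3.56
v -3.497 3.113 -2.113
v -3.078 2.137 -3.731
v -3.752 3.186 -2.285
v -3.373 2.083 -3.83
v -4.048 3.132 -2.384
v -3.64 1.915 -3.833
v -4.315 2.964 -2.387
v -3.819 1.672 -3.74
v -4.494 2.721 -2.294
v -3.868 1.409 -3.572
v -4.543 2.458 -2.126
v -3.776 1.186 -3.368
v -4.451 2.235 -1.922
v -3.564 1.055 -3.174
v -4.239 2.104 -1.728
v -3.281 1.046 -3.035
v -3.956 2.095 -1.588
v -2.991 1.16 -2.982
v -3.666 2.209 -1.536
v -2.761 1.371 -3.028
v -3.436 2.42 -1.582
v -2.644 1.632 -3.163
v -3.319 2.681 -1.716
f 2 1 4
f 2 4 3
f 4 1 5
f 4 5 3
f 5 1 6
f 5 6 3
f 6 1 7
f 6 7 3
f 7 1 8
f 7 8 3
f 8 1 9
f 8 9 3
f 9 1 10
f 9 10 3
f 10 1 11
f 10 11 3
f 11 1 12
f 11 12 3
f 12 1 2
f 12 2 3
f 14 13 17
f 14 17 15
f 15 17 18
f 15 18 16
f 17 13 19
f 17 19 18
f 18 19 20
f 18 20 16
f 19 13 21
f 19 21 20
f 20 21 22
f 20 22 16
f 21 13 23
f 21 23 22
f 22 23 24
f 22 24 16
f 23 13 25
f 23 25 24
f 24 25 26
f 24 26 16
f 25 13 27
f 25 27 26
f 26 27 28
f 26 28 16
f 27 13 29
f 27 29 28
f 28 29 30
f 28 30 16
f 29 13 31
f 29 31 30
f 30 31 32
f 30 32 16
f 31 13 33
f 31 33 32
f 32 33 34
f 32 34 16
f 33 13 35
f 33 35 34
f 34 35 36
f 34 36 16
f 35 13 37
f 35 37 36
f 36 37 38
f 36 38 16
f 37 13 39
f 37 39 38
f 38 39 40
f 38 40 16
f 39 13 14
f 39 14 40
f 40 14 15
f 40 15 16



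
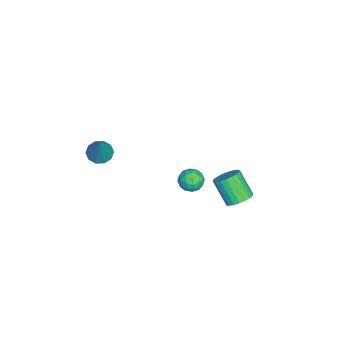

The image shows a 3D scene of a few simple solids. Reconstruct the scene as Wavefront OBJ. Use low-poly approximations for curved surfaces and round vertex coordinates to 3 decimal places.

v 1.306 4.021 -0.471
v 1.944 3.628 -0.43
v 1.371 2.827 0.793
v 0.734 3.219 0.751
v 2.005 3.87 -0.243
v 1.432 3.069 0.98
v 1.945 4.138 -0.096
v 1.372 3.337 1.127
v 1.774 4.386 -0.013
v 1.202 3.585 1.21
v 1.523 4.57 -0.01
v 0.95 3.769 1.213
v 1.234 4.66 -0.086
v 0.662 3.859 1.137
v 0.958 4.639 -0.229
v 0.385 3.838 0.993
v 0.742 4.511 -0.414
v 0.169 3.71 0.809
v 0.623 4.298 -0.609
v 0.051 3.497 0.614
v 0.623 4.037 -0.78
v 0.05 3.236 0.443
v 0.741 3.774 -0.898
v 0.168 2.973 0.325
v 0.956 3.553 -0.942
v 0.384 2.752 0.281
v 1.232 3.413 -0.904
v 0.66 2.611 0.319
v 1.521 3.378 -0.792
v 0.949 2.576 0.431
v 1.773 3.454 -0.624
v 1.2 2.653 0.599
v 0.884 -3.22 1.532
v 1.388 -2.855 1.191
v 1.856 -2.96 3.248
v 1.08 -2.571 1.322
v 0.697 -2.535 1.534
v 0.386 -2.761 1.744
v 0.264 -3.162 1.874
v 0.379 -3.585 1.873
v 0.687 -3.869 1.741
v 1.07 -3.905 1.53
v 1.382 -3.679 1.319
v 1.503 -3.278 1.19
v -2.926 1.275 -3.676
v -2.494 1.442 -3.078
v -2.526 0.118 -3.642
v -2.094 0.285 -3.044
v -2.847 0.274 -2.974
v -3.095 0.99 -2.996
v -1.925 0.57 -3.724
v -2.173 1.286 -3.746
v -1.875 1.007 -3.108
v -2.445 0.824 -2.644
v -2.575 0.736 -4.076
v -3.145 0.553 -3.612
v -2.745 1.46 -3.38
v -2.275 0.1 -3.34
v -2.718 0.093 -3.299
v -2.464 0.192 -2.947
v -3.098 1.194 -3.332
v -2.844 1.292 -2.98
v -3.052 0.606 -2.919
v -2.176 0.268 -3.74
v -1.922 0.366 -3.388
v -2.556 1.368 -3.773
v -2.302 1.467 -3.421
v -1.968 0.954 -3.801
v -2.127 1.303 -3.046
v -1.892 0.622 -3.026
v -1.793 0.79 -3.426
v -1.938 1.211 -3.438
v -2.462 1.195 -2.774
v -2.227 0.515 -2.753
v -2.67 0.509 -2.713
v -2.815 0.929 -2.725
v -2.098 0.939 -2.791
v -2.793 1.045 -3.967
v -2.558 0.365 -3.946
v -2.205 0.631 -3.995
v -2.35 1.051 -4.007
v -3.128 0.938 -3.694
v -2.893 0.257 -3.674
v -3.082 0.349 -3.282
v -3.227 0.77 -3.294
v -2.922 0.621 -3.929
f 2 1 5
f 2 5 3
f 3 5 6
f 3 6 4
f 5 1 7
f 5 7 6
f 6 7 8
f 6 8 4
f 7 1 9
f 7 9 8
f 8 9 10
f 8 10 4
f 9 1 11
f 9 11 10
f 10 11 12
f 10 12 4
f 11 1 13
f 11 13 12
f 12 13 14
f 12 14 4
f 13 1 15
f 13 15 14
f 14 15 16
f 14 16 4
f 15 1 17
f 15 17 16
f 16 17 18
f 16 18 4
f 17 1 19
f 17 19 18
f 18 19 20
f 18 20 4
f 19 1 21
f 19 21 20
f 20 21 22
f 20 22 4
f 21 1 23
f 21 23 22
f 22 23 24
f 22 24 4
f 23 1 25
f 23 25 24
f 24 25 26
f 24 26 4
f 25 1 27
f 25 27 26
f 26 27 28
f 26 28 4
f 27 1 29
f 27 29 28
f 28 29 30
f 28 30 4
f 29 1 31
f 29 31 30
f 30 31 32
f 30 32 4
f 31 1 2
f 31 2 32
f 32 2 3
f 32 3 4
f 34 33 36
f 34 36 35
f 36 33 37
f 36 37 35
f 37 33 38
f 37 38 35
f 38 33 39
f 38 39 35
f 39 33 40
f 39 40 35
f 40 33 41
f 40 41 35
f 41 33 42
f 41 42 35
f 42 33 43
f 42 43 35
f 43 33 44
f 43 44 35
f 44 33 34
f 44 34 35
f 45 82 61
f 82 56 85
f 61 85 50
f 82 85 61
f 45 61 57
f 61 50 62
f 57 62 46
f 61 62 57
f 45 57 66
f 57 46 67
f 66 67 52
f 57 67 66
f 45 66 78
f 66 52 81
f 78 81 55
f 66 81 78
f 45 78 82
f 78 55 86
f 82 86 56
f 78 86 82
f 46 62 73
f 62 50 76
f 73 76 54
f 62 76 73
f 50 85 63
f 85 56 84
f 63 84 49
f 85 84 63
f 56 86 83
f 86 55 79
f 83 79 47
f 86 79 83
f 55 81 80
f 81 52 68
f 80 68 51
f 81 68 80
f 52 67 72
f 67 46 69
f 72 69 53
f 67 69 72
f 48 74 60
f 74 54 75
f 60 75 49
f 74 75 60
f 48 60 58
f 60 49 59
f 58 59 47
f 60 59 58
f 48 58 65
f 58 47 64
f 65 64 51
f 58 64 65
f 48 65 70
f 65 51 71
f 70 71 53
f 65 71 70
f 48 70 74
f 70 53 77
f 74 77 54
f 70 77 74
f 49 75 63
f 75 54 76
f 63 76 50
f 75 76 63
f 47 59 83
f 59 49 84
f 83 84 56
f 59 84 83
f 51 64 80
f 64 47 79
f 80 79 55
f 64 79 80
f 53 71 72
f 71 51 68
f 72 68 52
f 71 68 72
f 54 77 73
f 77 53 69
f 73 69 46
f 77 69 73

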